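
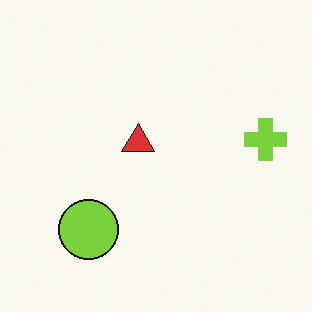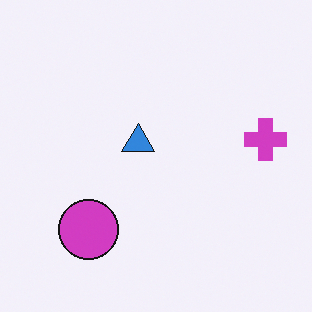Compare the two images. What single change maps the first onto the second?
This is the original image hue-shifted by a large amount.

Every shape's color has rotated by the same amount around the hue wheel — a uniform hue shift.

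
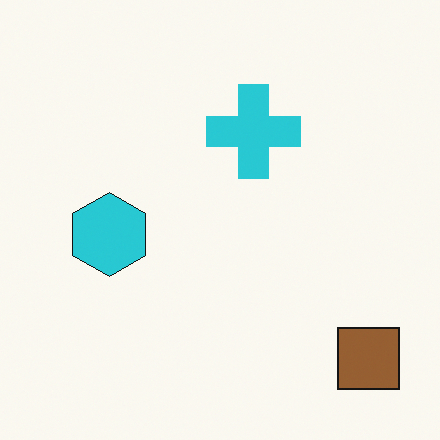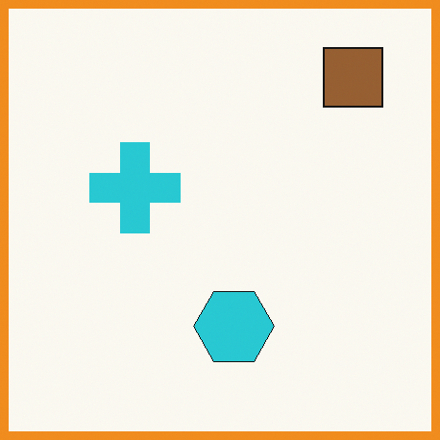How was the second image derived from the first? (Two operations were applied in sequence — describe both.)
The transformation is: rotated 90° counter-clockwise, then framed with a orange border.

The brown square sits in the bottom-right of the first image and the top-right of the second — consistent with a whole-image 90° counter-clockwise rotation. A solid orange frame runs around the edge of the second image, with the content slightly shrunk inside it.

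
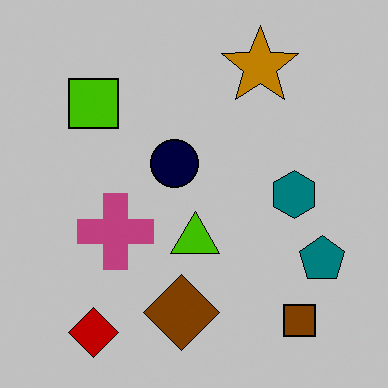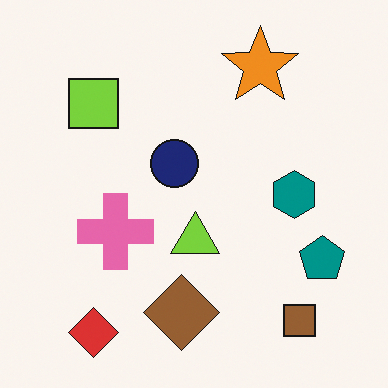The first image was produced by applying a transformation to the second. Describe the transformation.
The transformation is: heavily posterized to just a handful of flat colors.

Each flat color has snapped to a coarser quantized level — most visibly, the near-white background has dropped to a flat grey.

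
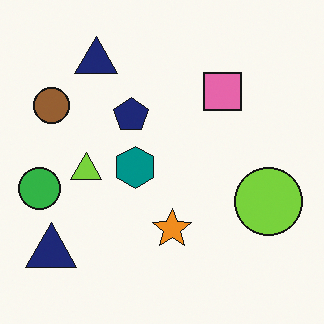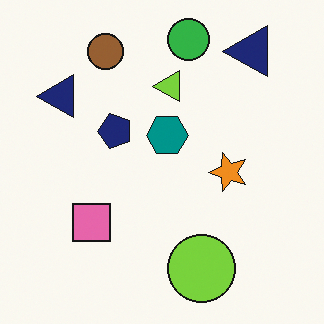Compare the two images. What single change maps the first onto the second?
The second image is the first transposed (reflected across the top-left ↔ bottom-right diagonal).

Shapes have swapped their row and column positions — what was in the top-right is now in the bottom-left — a diagonal reflection.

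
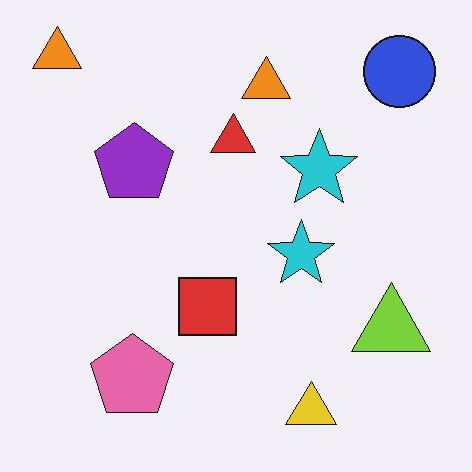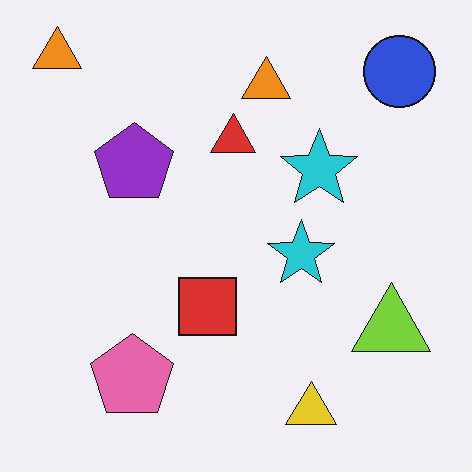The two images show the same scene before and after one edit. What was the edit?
It was JPEG-compressed with visible artifacts.

Blocky 8×8 compression artifacts appear around shape edges and the flat background shows ringing — characteristic JPEG degradation.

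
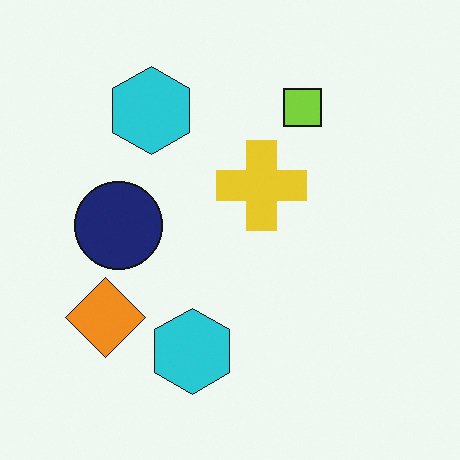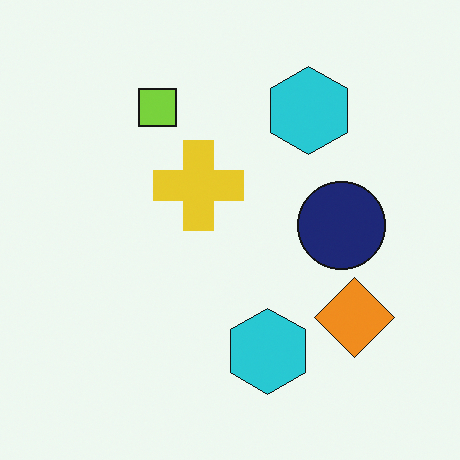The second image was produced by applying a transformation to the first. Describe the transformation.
The image was flipped horizontally (left ↔ right).

The orange diamond is in the bottom-left of the first image and the bottom-right of the second — shapes on opposite sides of the vertical midline have swapped in a mirror flip.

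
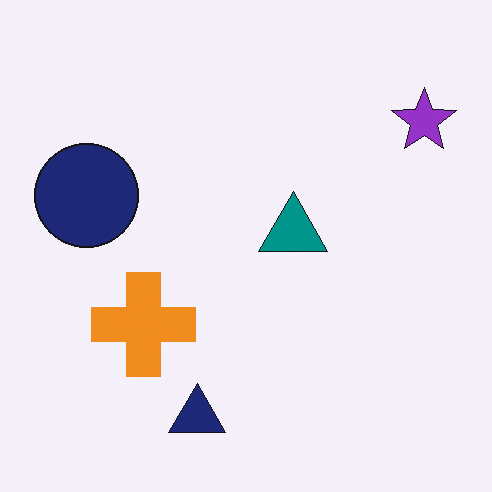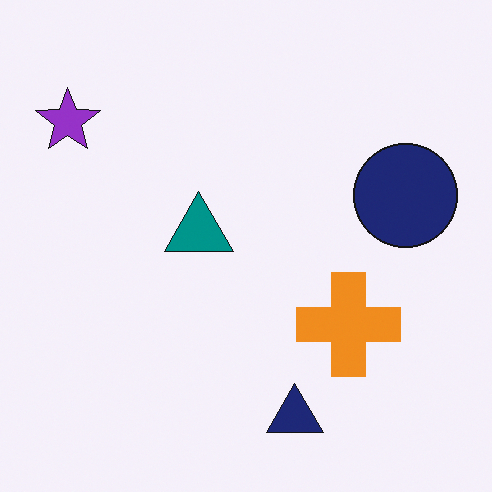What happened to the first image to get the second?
The second image is the first flipped horizontally (left ↔ right).

The purple star is in the top-right of the first image and the top-left of the second — shapes on opposite sides of the vertical midline have swapped in a mirror flip.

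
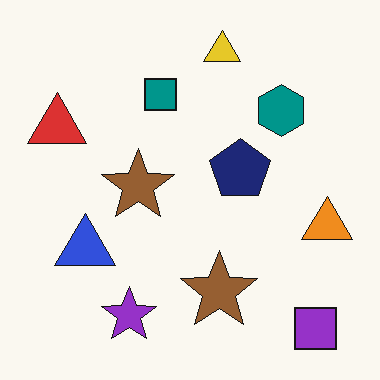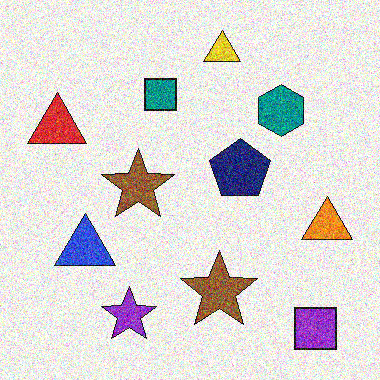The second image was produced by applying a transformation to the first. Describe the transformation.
It was degraded with a thick layer of grain.

Random speckle covers the whole image, including the flat background.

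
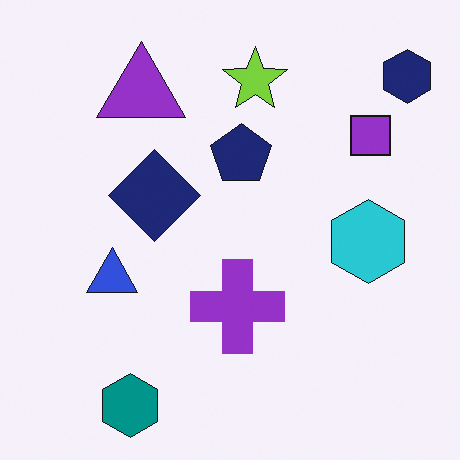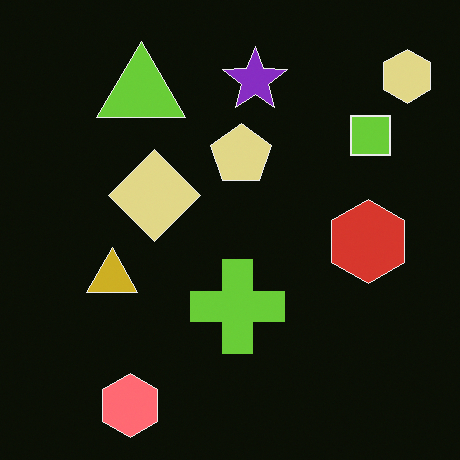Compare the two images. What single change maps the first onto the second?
The image was color-inverted (negative).

The light background has become dark and every shape's color is its complement — a photographic negative.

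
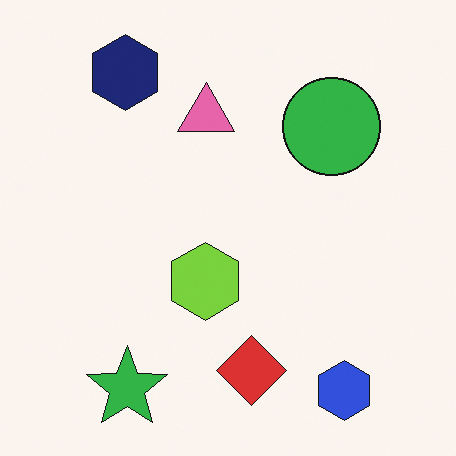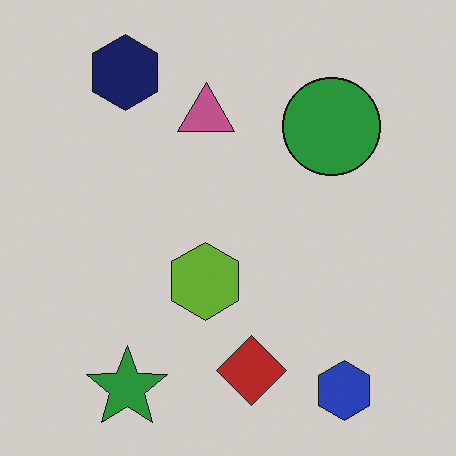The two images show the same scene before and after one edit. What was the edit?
It was slightly darkened.

Every pixel — background and shapes alike — is uniformly darkened.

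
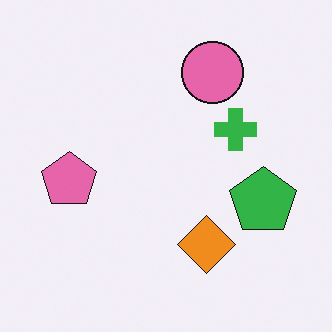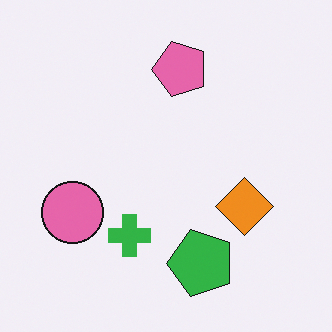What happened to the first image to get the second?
It was transposed (reflected across the top-left ↔ bottom-right diagonal).

Shapes have swapped their row and column positions — what was in the top-right is now in the bottom-left — a diagonal reflection.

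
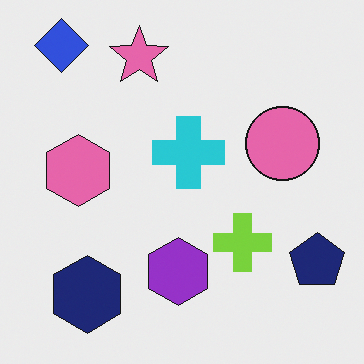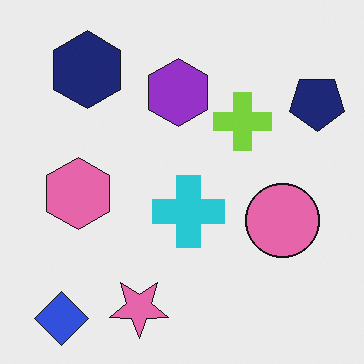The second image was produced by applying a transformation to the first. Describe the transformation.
The transformation is: flipped vertically (top ↔ bottom).

The blue diamond is in the top-left of the first image and the bottom-left of the second — shapes on opposite sides of the horizontal midline have swapped in a mirror flip.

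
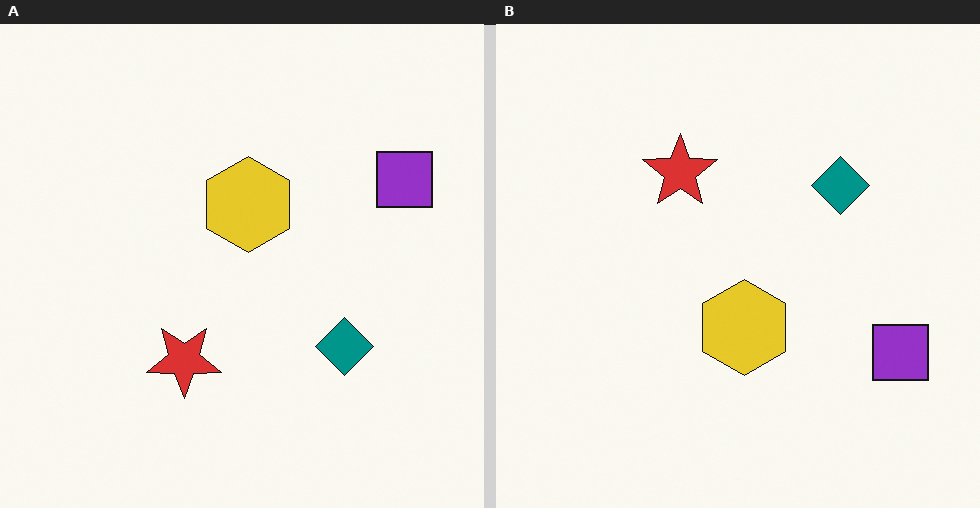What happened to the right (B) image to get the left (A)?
The transformation is: flipped vertically (top ↔ bottom).

The red star is in the top of the right (B) image and the bottom of the left (A) — shapes on opposite sides of the horizontal midline have swapped in a mirror flip.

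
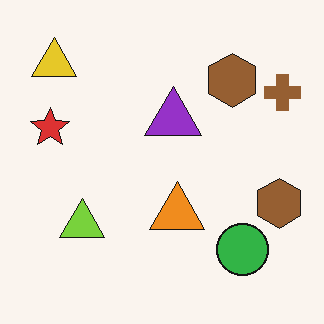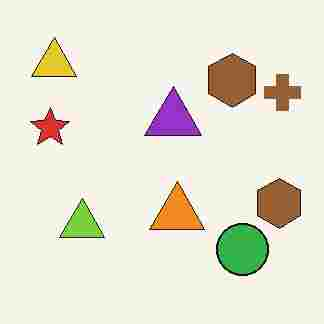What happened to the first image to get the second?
This is the original image heavily JPEG-compressed with obvious blocking artifacts.

Blocky 8×8 compression artifacts appear around shape edges and the flat background shows ringing — characteristic JPEG degradation.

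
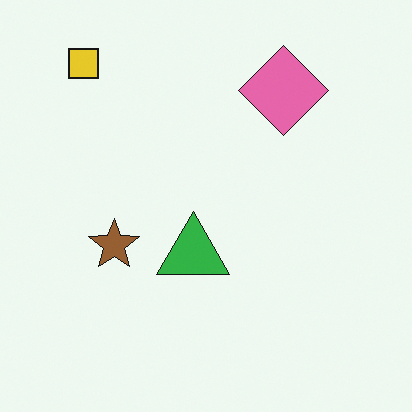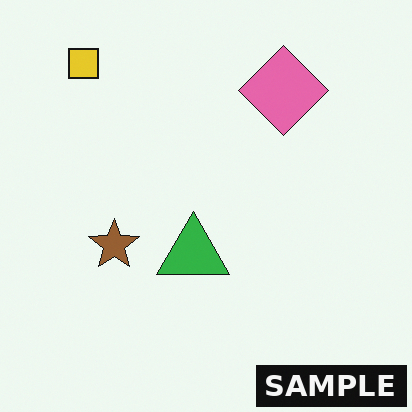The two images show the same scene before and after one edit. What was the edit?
Watermarked with the text "SAMPLE" in the lower-right corner.

A dark label reading "SAMPLE" appears in the lower-right corner.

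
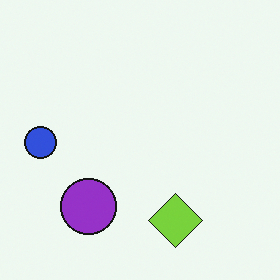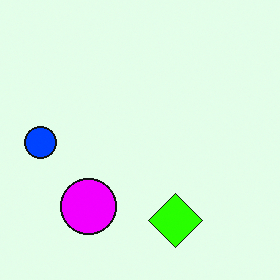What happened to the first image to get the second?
The image was heavily oversaturated.

All colors are more vivid — a global saturation change.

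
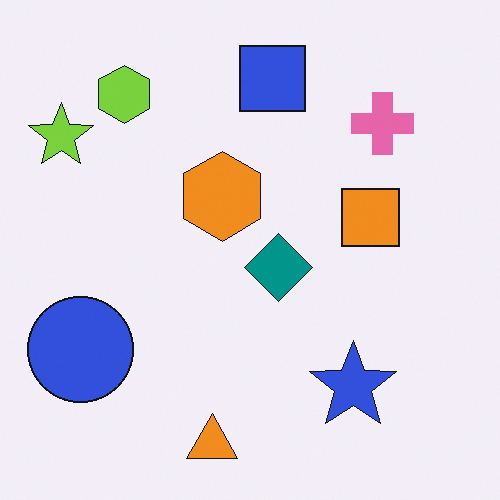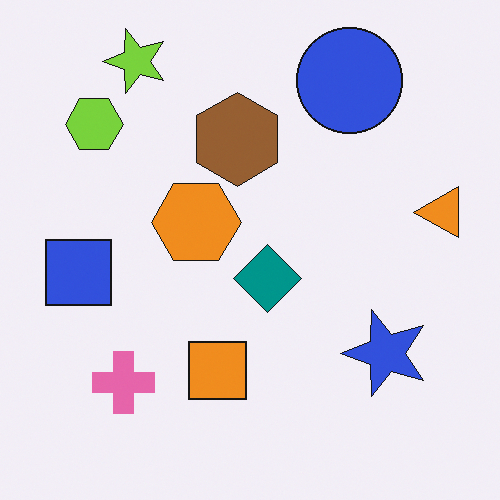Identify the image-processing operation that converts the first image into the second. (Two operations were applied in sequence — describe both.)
The second image is the first transposed (reflected across the top-left ↔ bottom-right diagonal), then overlaid with an additional brown hexagon.

Shapes have swapped their row and column positions — what was in the top-right is now in the bottom-left — a diagonal reflection. A brown hexagon appears in the second image that is absent from the first.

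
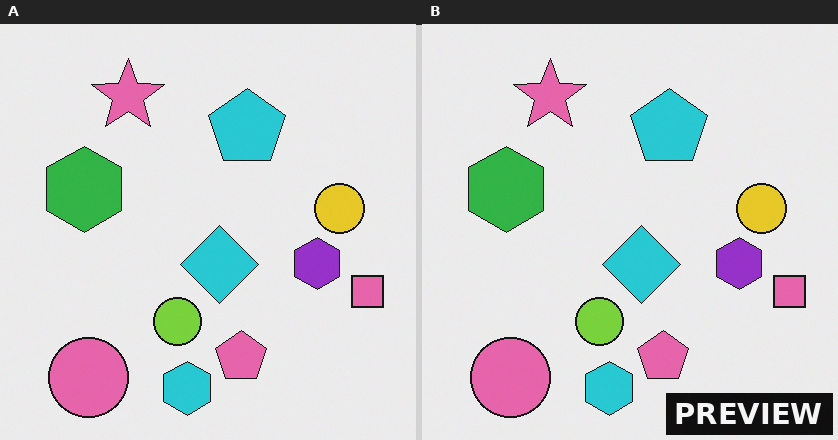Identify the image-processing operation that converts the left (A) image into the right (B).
The image was watermarked with the text "PREVIEW" in the lower-right corner.

A dark label reading "PREVIEW" appears in the lower-right corner.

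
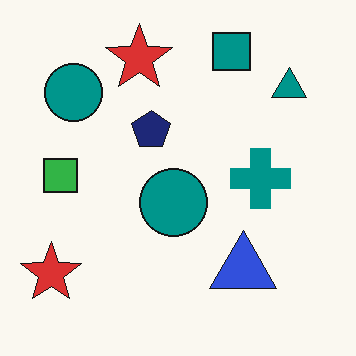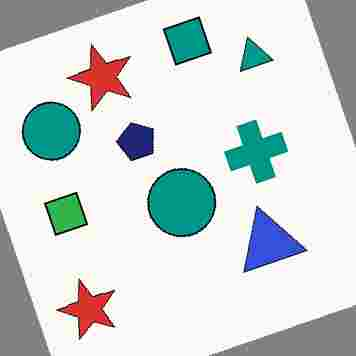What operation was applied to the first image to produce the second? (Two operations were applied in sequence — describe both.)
The transformation is: rotated counter-clockwise by a clearly visible amount, then degraded with heavy JPEG compression.

Every shape is tilted by the same angle and the image corners show triangular fill wedges — a whole-image rotation by a non-right angle. Blocky 8×8 compression artifacts appear around shape edges and the flat background shows ringing — characteristic JPEG degradation.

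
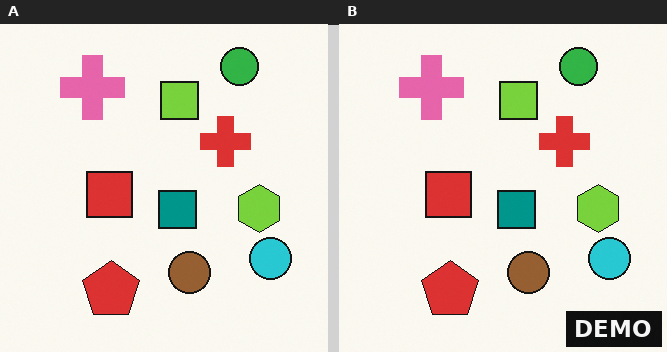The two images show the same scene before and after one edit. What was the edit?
The transformation is: watermarked with the text "DEMO" in the lower-right corner.

A dark label reading "DEMO" appears in the lower-right corner.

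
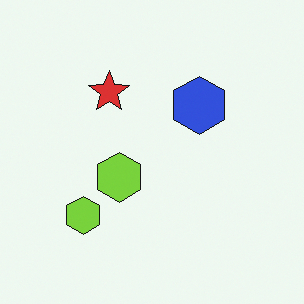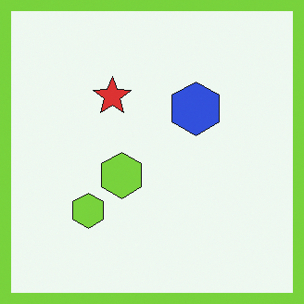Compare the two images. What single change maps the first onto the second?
This is the original image framed with a lime border.

A solid lime frame runs around the edge of the second image, with the content slightly shrunk inside it.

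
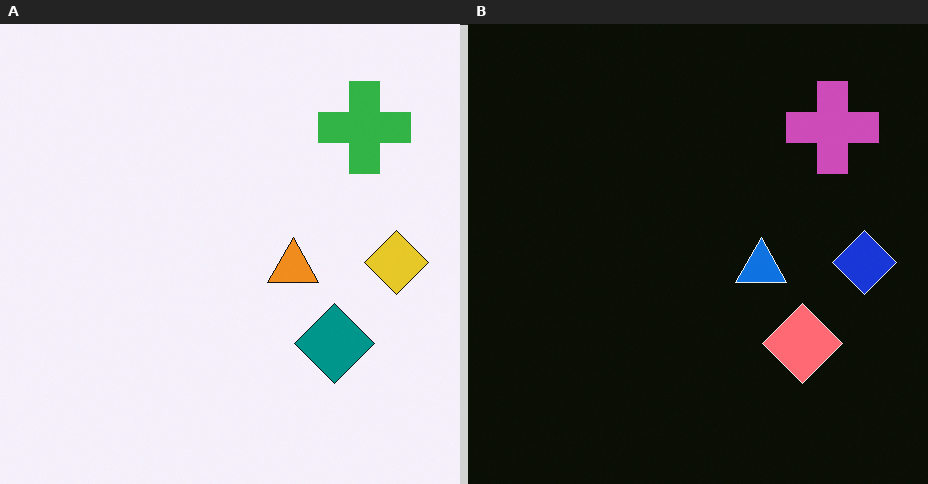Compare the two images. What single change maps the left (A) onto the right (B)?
This is the original image color-inverted (negative).

The light background has become dark and every shape's color is its complement — a photographic negative.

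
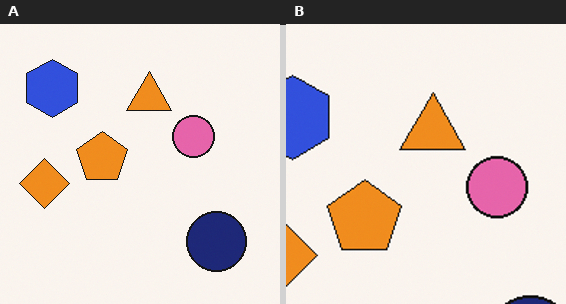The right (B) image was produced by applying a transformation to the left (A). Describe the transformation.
The right (B) image is the left (A) cropped slightly and scaled back up.

The visible shapes are larger and the field of view is narrower; shapes near the original edges may be partly or wholly outside the frame — a crop-and-rescale.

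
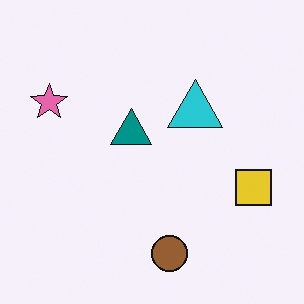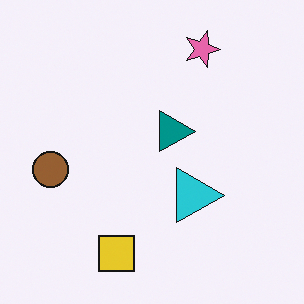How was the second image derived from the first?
The image was rotated 90° clockwise.

The pink star sits in the left of the first image and the top of the second — consistent with a whole-image 90° clockwise rotation.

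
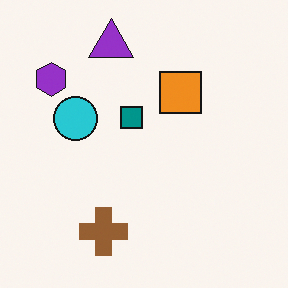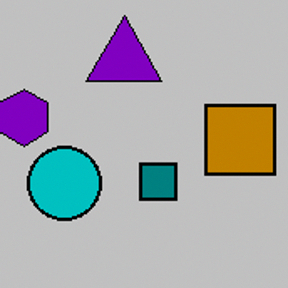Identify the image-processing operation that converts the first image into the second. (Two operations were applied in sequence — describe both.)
Heavily posterized to just a handful of flat colors, then cropped to a noticeably smaller region and rescaled.

Each flat color has snapped to a coarser quantized level — most visibly, the near-white background has dropped to a flat grey. The visible shapes are larger and the field of view is narrower; shapes near the original edges may be partly or wholly outside the frame — a crop-and-rescale.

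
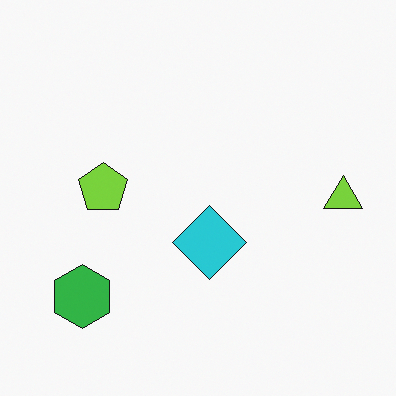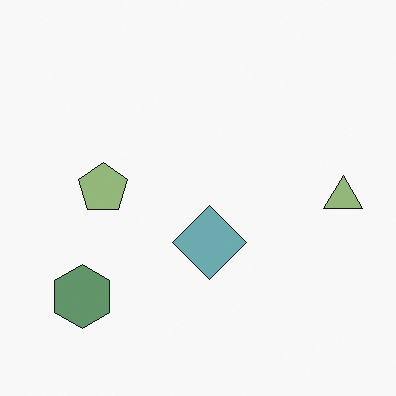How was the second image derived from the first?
The second image is the first made much more muted (saturation change).

All colors are more muted and greyish — a global saturation change.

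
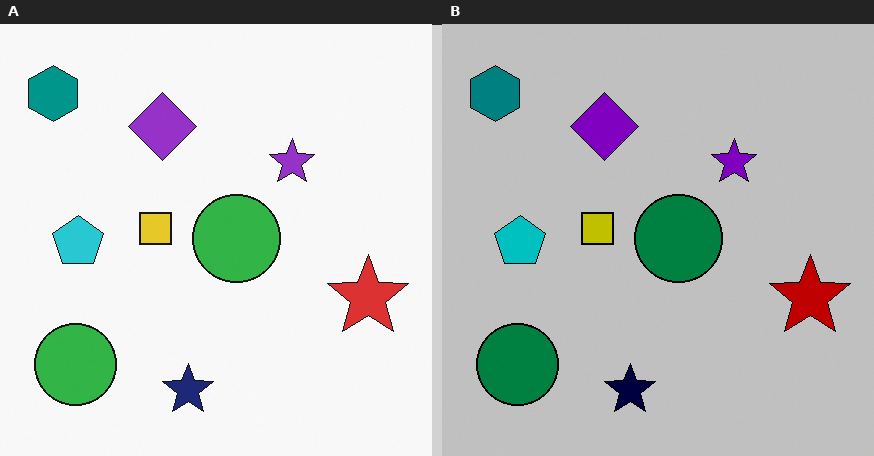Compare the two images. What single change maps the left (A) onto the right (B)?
It was aggressively posterized.

Each flat color has snapped to a coarser quantized level — most visibly, the near-white background has dropped to a flat grey.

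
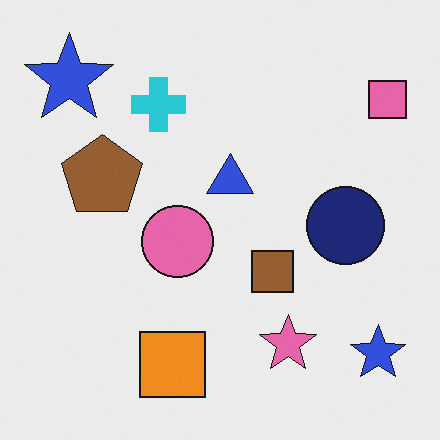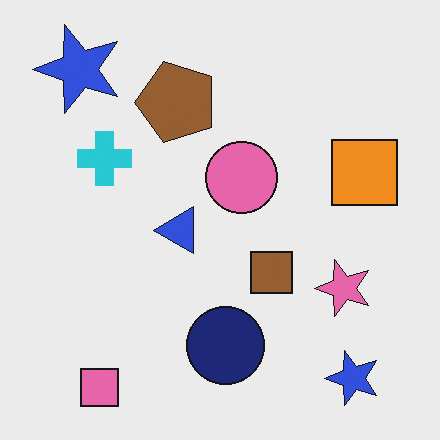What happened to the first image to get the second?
The image was transposed (reflected across the top-left ↔ bottom-right diagonal).

Shapes have swapped their row and column positions — what was in the top-right is now in the bottom-left — a diagonal reflection.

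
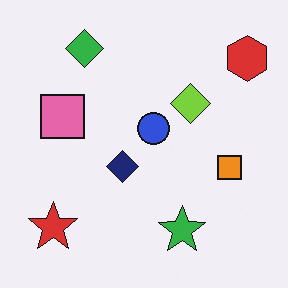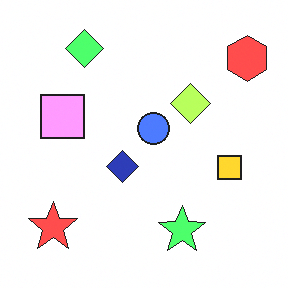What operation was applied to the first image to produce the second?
It was substantially brightened.

Every pixel — background and shapes alike — is uniformly brightened.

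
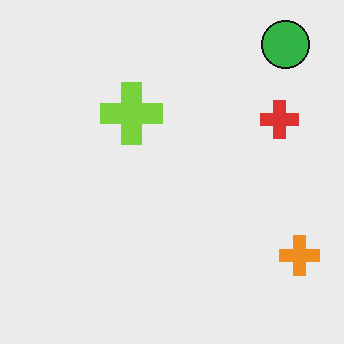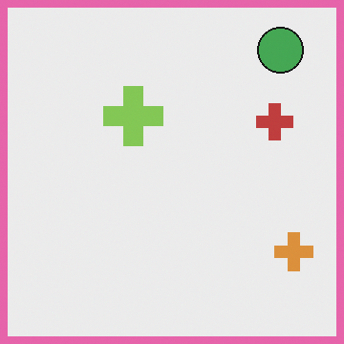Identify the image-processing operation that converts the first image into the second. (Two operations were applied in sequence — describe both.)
The transformation is: slightly desaturated, then framed with a pink border.

All colors are more muted and greyish — a global saturation change. A solid pink frame runs around the edge of the second image, with the content slightly shrunk inside it.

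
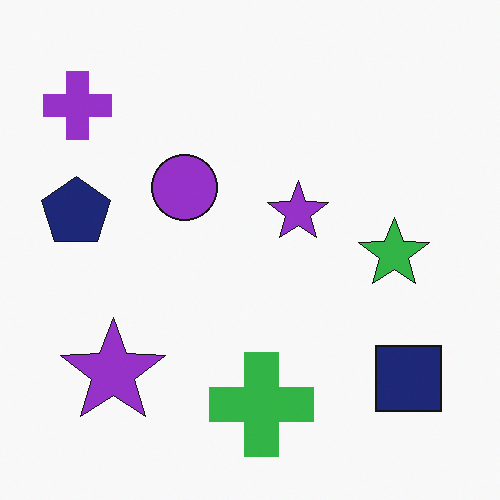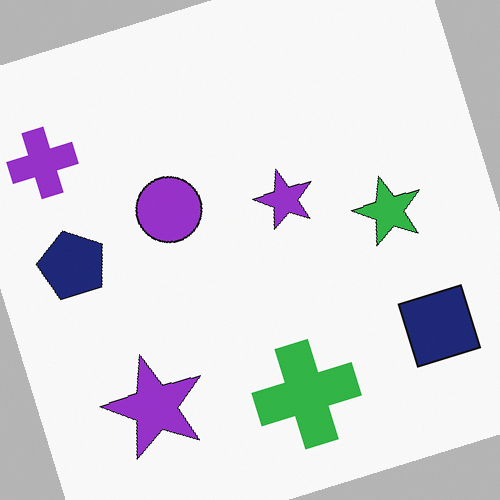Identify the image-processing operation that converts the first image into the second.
Rotated counter-clockwise by a moderate amount.

Every shape is tilted by the same angle and the image corners show triangular fill wedges — a whole-image rotation by a non-right angle.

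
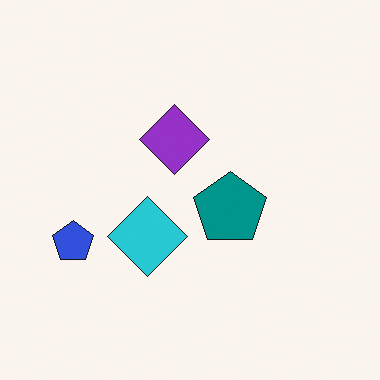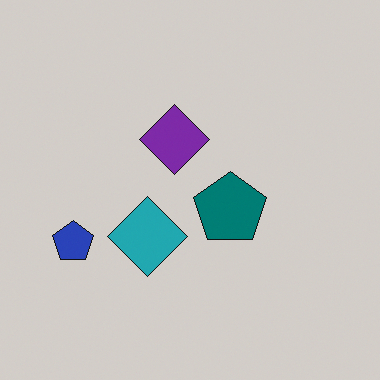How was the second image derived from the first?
The second image is the first slightly darkened.

Every pixel — background and shapes alike — is uniformly darkened.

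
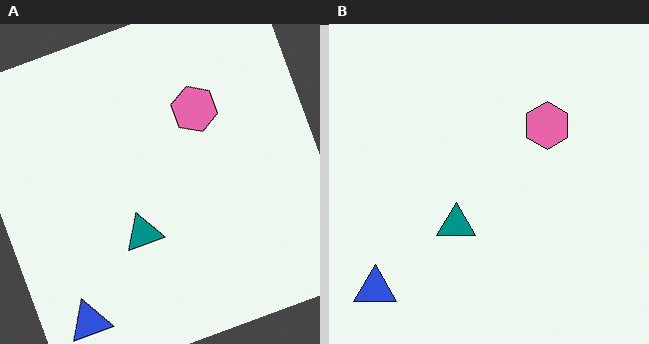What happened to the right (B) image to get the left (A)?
The transformation is: rotated counter-clockwise by a moderate amount.

Every shape is tilted by the same angle and the image corners show triangular fill wedges — a whole-image rotation by a non-right angle.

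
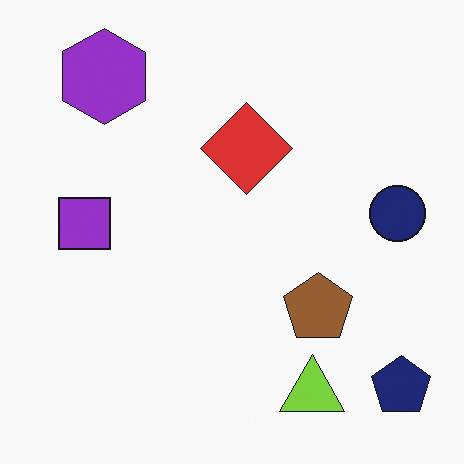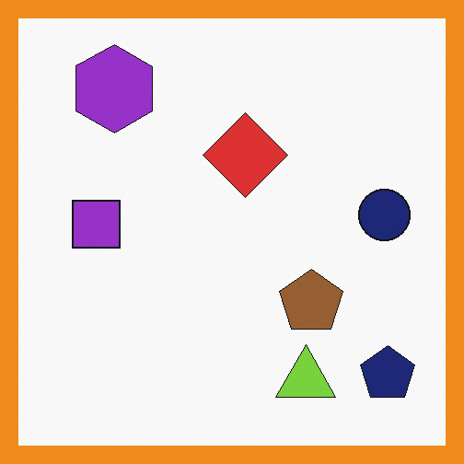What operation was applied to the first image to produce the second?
This is the original image framed with a orange border.

A solid orange frame runs around the edge of the second image, with the content slightly shrunk inside it.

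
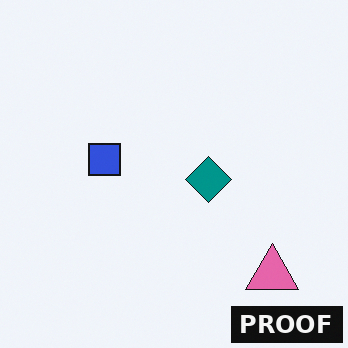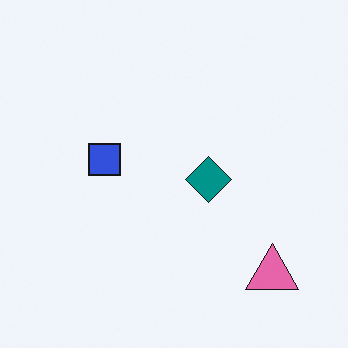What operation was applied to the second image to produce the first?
It was watermarked with the text "PROOF" in the lower-right corner.

A dark label reading "PROOF" appears in the lower-right corner.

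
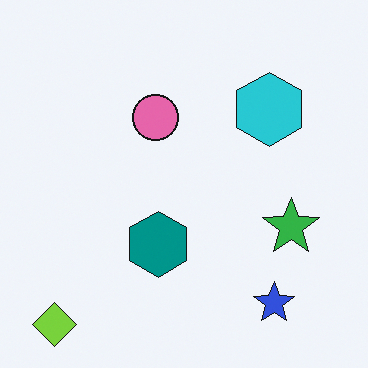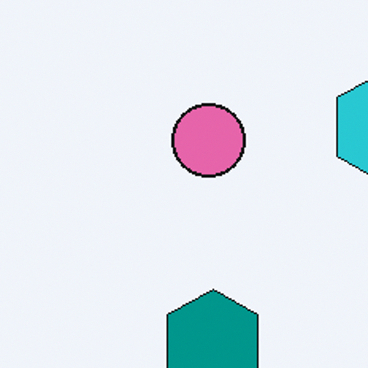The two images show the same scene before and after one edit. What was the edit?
The transformation is: cropped to a modestly smaller region and rescaled.

The visible shapes are larger and the field of view is narrower; shapes near the original edges may be partly or wholly outside the frame — a crop-and-rescale.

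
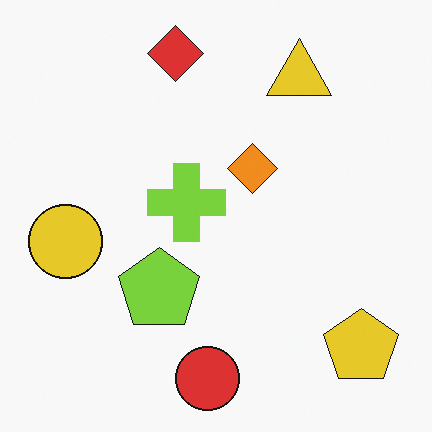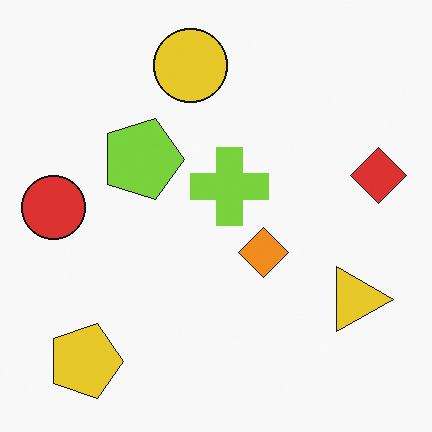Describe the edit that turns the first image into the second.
Rotated 90° clockwise.

The yellow pentagon sits in the bottom-right of the first image and the bottom-left of the second — consistent with a whole-image 90° clockwise rotation.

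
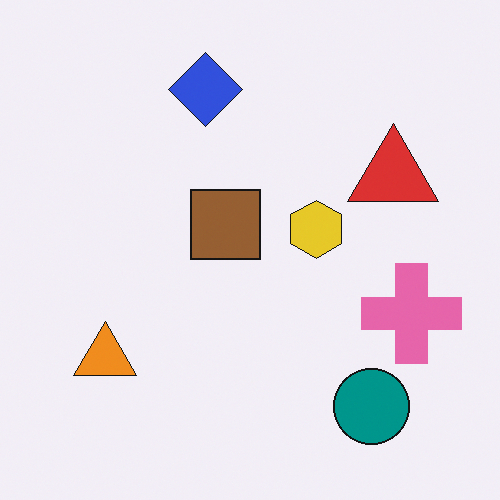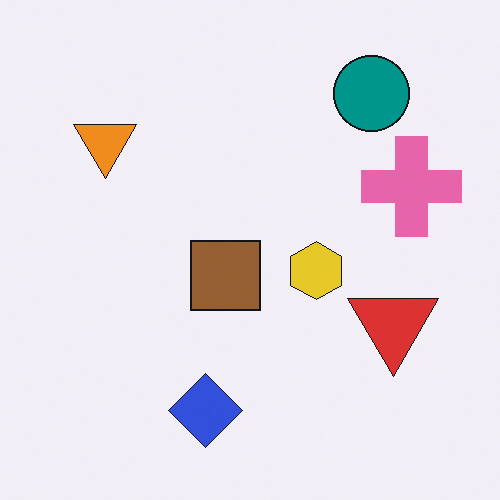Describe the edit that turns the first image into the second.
The image was flipped vertically (top ↔ bottom).

The blue diamond is in the top of the first image and the bottom of the second — shapes on opposite sides of the horizontal midline have swapped in a mirror flip.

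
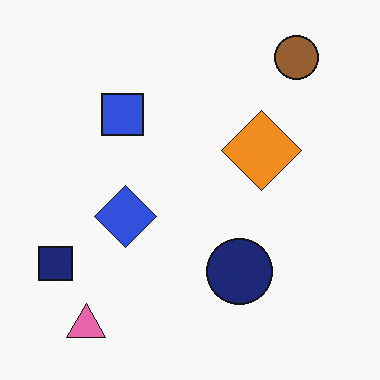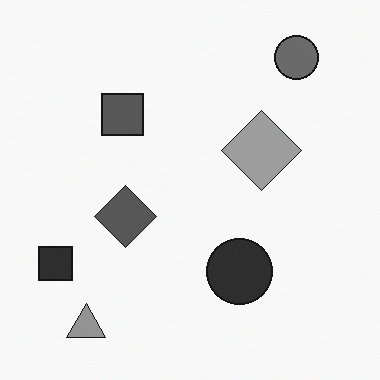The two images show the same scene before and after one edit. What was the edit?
It was converted to grayscale.

All color is removed — every shape is now a shade of grey.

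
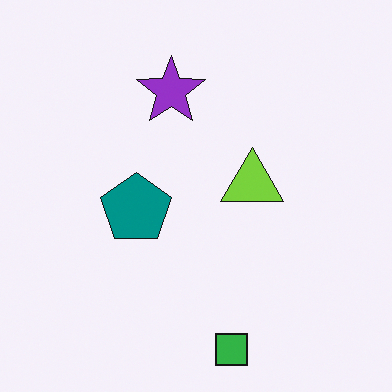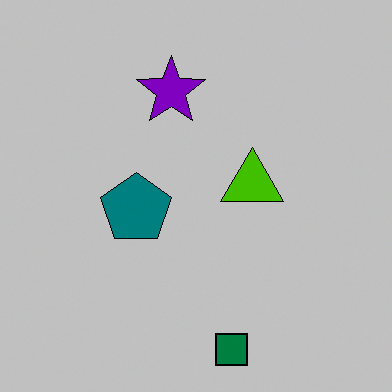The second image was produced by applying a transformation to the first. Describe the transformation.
Aggressively posterized.

Each flat color has snapped to a coarser quantized level — most visibly, the near-white background has dropped to a flat grey.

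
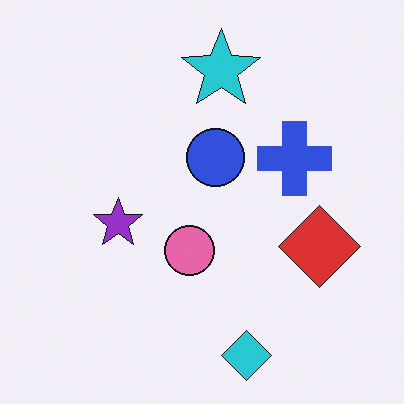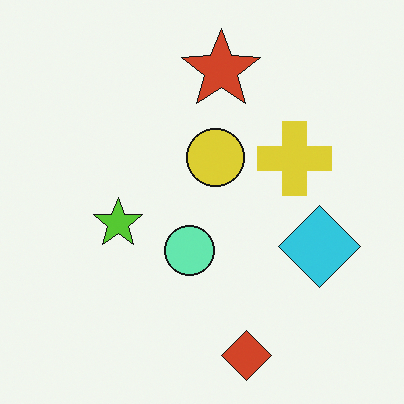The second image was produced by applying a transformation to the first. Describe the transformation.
The transformation is: hue-shifted by a large amount.

Every shape's color has rotated by the same amount around the hue wheel — a uniform hue shift.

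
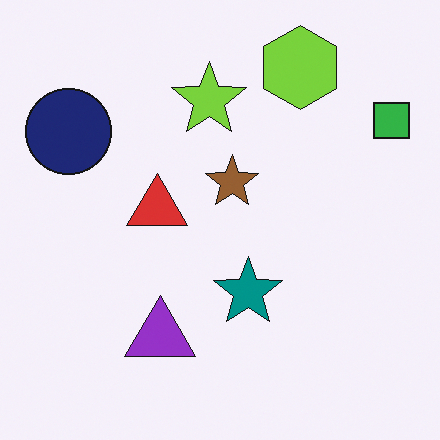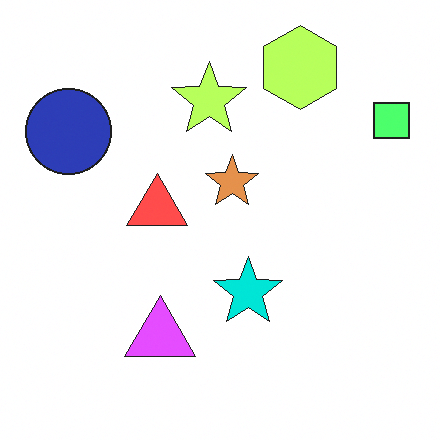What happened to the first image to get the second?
Brightened a lot.

Every pixel — background and shapes alike — is uniformly brightened.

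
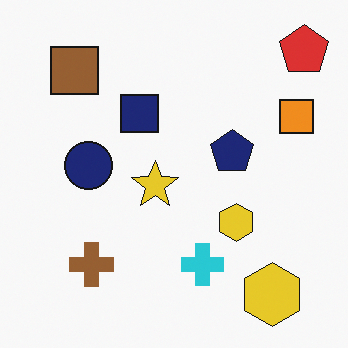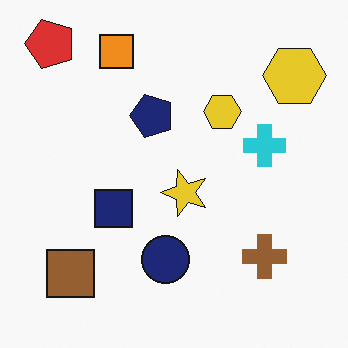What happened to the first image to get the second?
The transformation is: rotated 90° counter-clockwise.

The red pentagon sits in the top-right of the first image and the top-left of the second — consistent with a whole-image 90° counter-clockwise rotation.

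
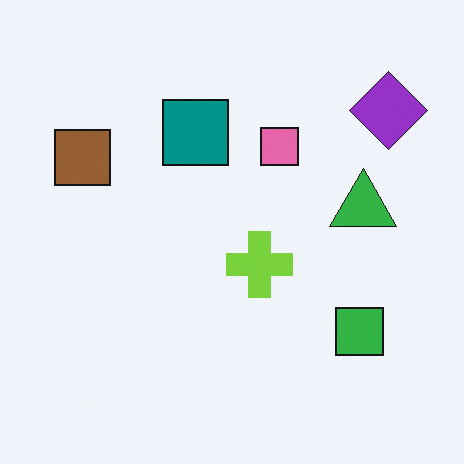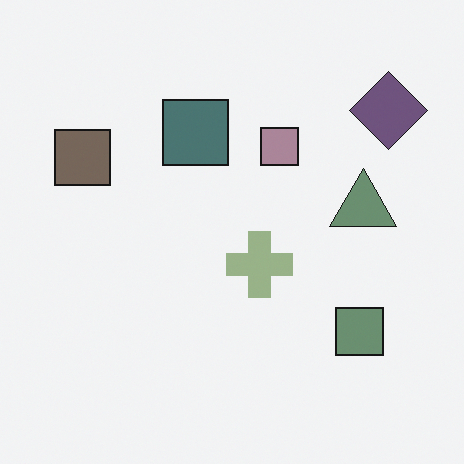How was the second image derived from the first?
The second image is the first made much more muted (saturation change).

All colors are more muted and greyish — a global saturation change.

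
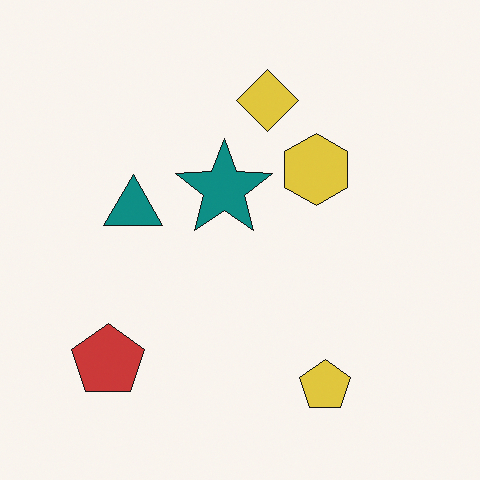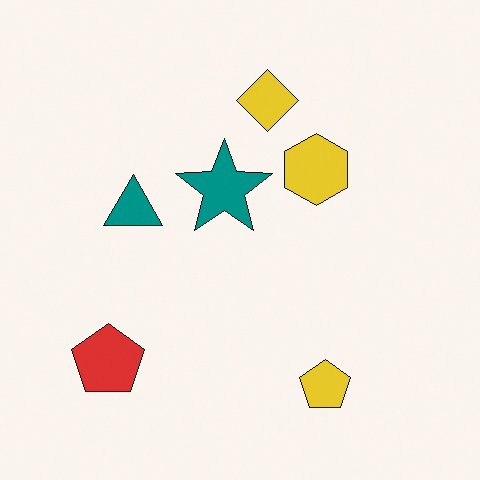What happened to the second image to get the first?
The transformation is: slightly desaturated.

All colors are more muted and greyish — a global saturation change.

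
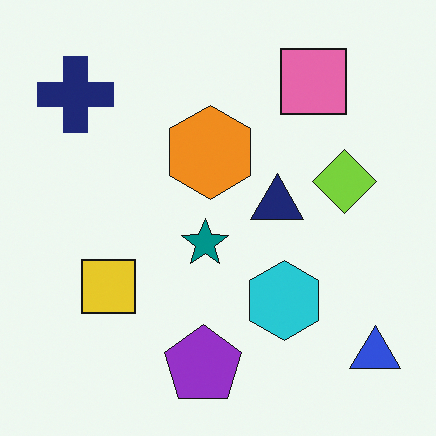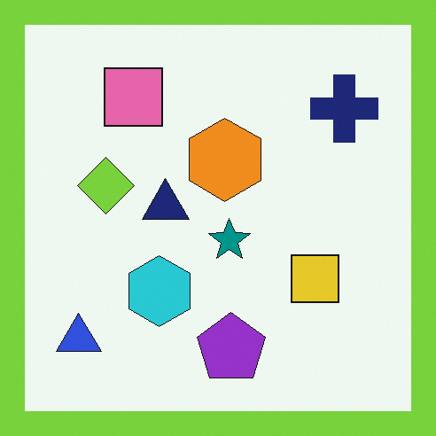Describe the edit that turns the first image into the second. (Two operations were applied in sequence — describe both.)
Flipped horizontally (left ↔ right), then framed with a lime border.

The blue triangle is in the bottom-right of the first image and the bottom-left of the second — shapes on opposite sides of the vertical midline have swapped in a mirror flip. A solid lime frame runs around the edge of the second image, with the content slightly shrunk inside it.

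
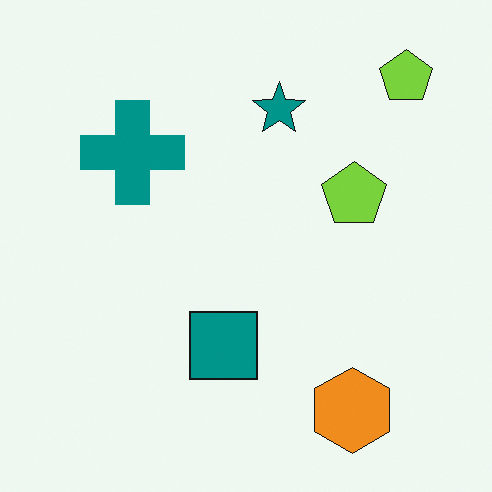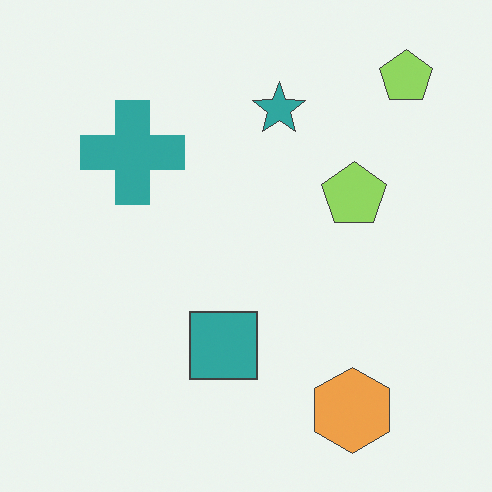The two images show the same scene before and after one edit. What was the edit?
The second image is the first given slightly reduced contrast.

Tones are pushed toward mid-grey across the whole image — a global contrast change.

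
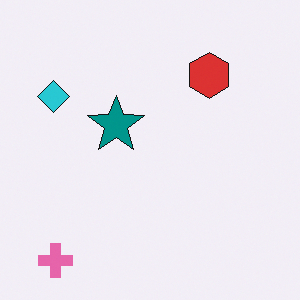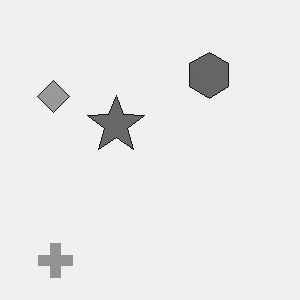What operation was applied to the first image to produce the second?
It was converted to grayscale.

All color is removed — every shape is now a shade of grey.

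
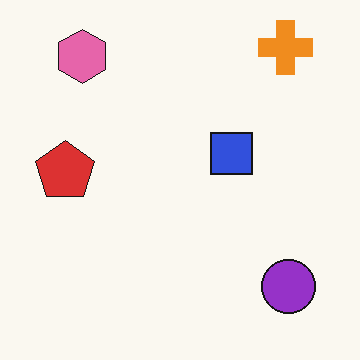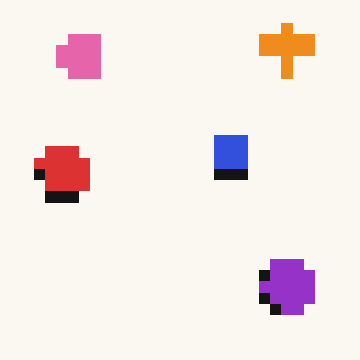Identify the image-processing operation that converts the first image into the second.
This is the original image heavily pixelated into large blocks.

Shapes are reduced to large square blocks; fine edges and outlines are lost — a downscale-then-upscale (mosaic) effect.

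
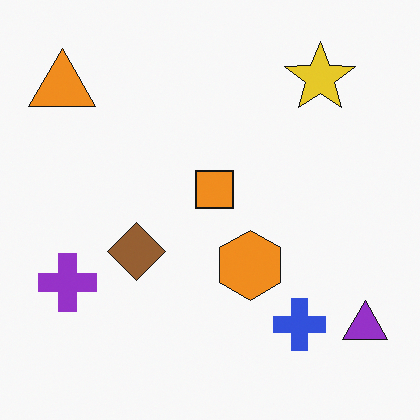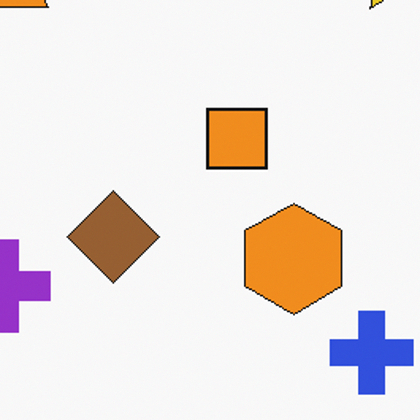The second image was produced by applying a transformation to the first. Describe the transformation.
It was cropped to a modestly smaller region and rescaled.

The visible shapes are larger and the field of view is narrower; shapes near the original edges may be partly or wholly outside the frame — a crop-and-rescale.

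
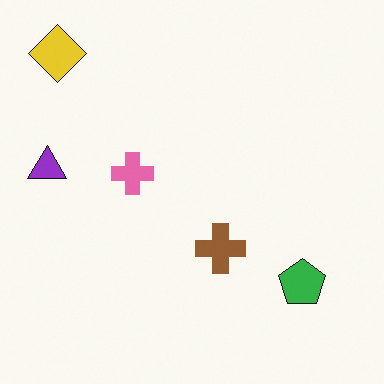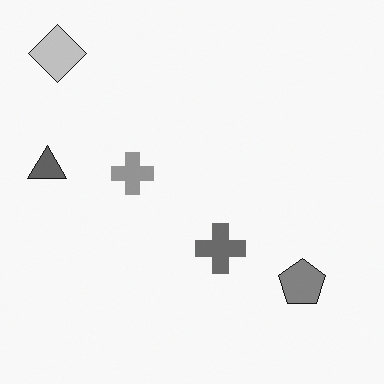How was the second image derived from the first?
The image was converted to grayscale.

All color is removed — every shape is now a shade of grey.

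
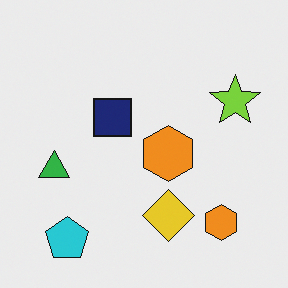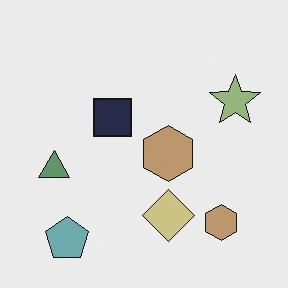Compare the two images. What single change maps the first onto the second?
Heavily desaturated.

All colors are more muted and greyish — a global saturation change.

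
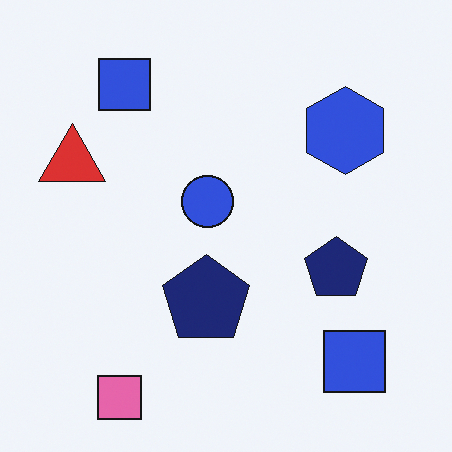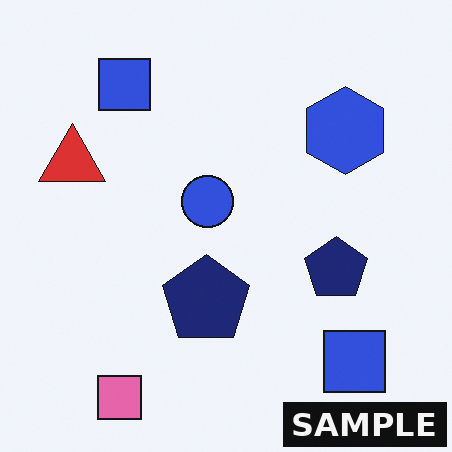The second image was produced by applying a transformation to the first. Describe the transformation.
The second image is the first watermarked with the text "SAMPLE" in the lower-right corner.

A dark label reading "SAMPLE" appears in the lower-right corner.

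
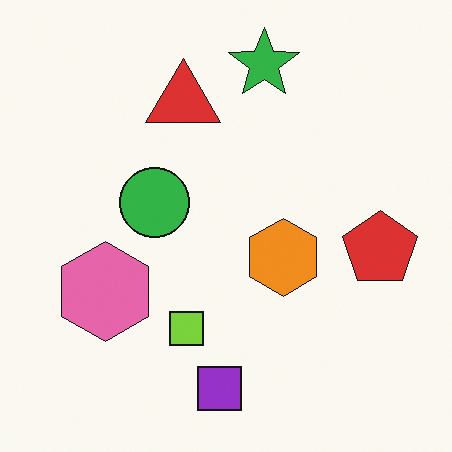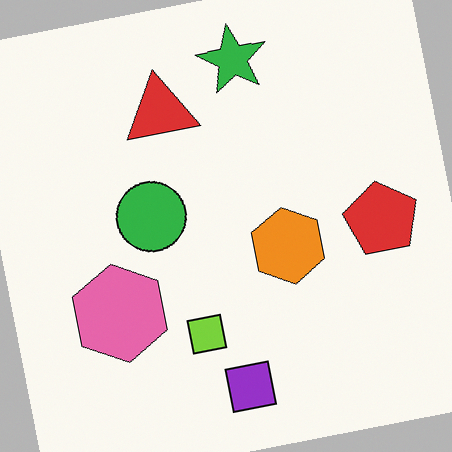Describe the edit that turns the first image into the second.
The second image is the first rotated counter-clockwise by a slight angle.

Every shape is tilted by the same angle and the image corners show triangular fill wedges — a whole-image rotation by a non-right angle.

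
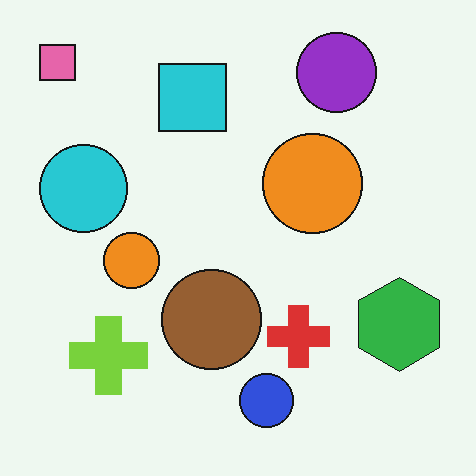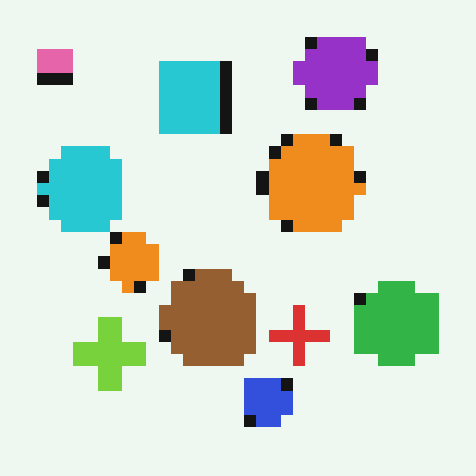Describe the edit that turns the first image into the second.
It was heavily pixelated into large blocks.

Shapes are reduced to large square blocks; fine edges and outlines are lost — a downscale-then-upscale (mosaic) effect.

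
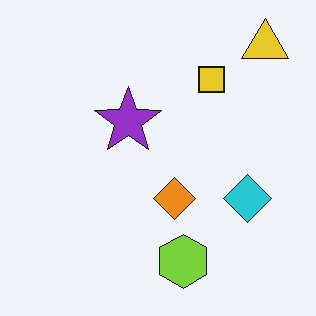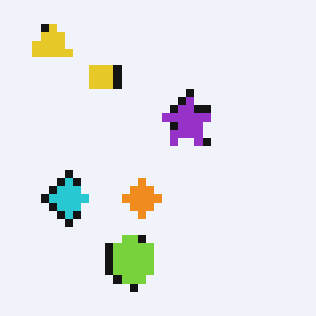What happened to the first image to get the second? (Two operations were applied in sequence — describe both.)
This is the original image flipped horizontally (left ↔ right), then moderately pixelated.

The yellow triangle is in the top-right of the first image and the top-left of the second — shapes on opposite sides of the vertical midline have swapped in a mirror flip. Shapes are reduced to large square blocks; fine edges and outlines are lost — a downscale-then-upscale (mosaic) effect.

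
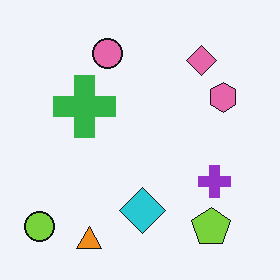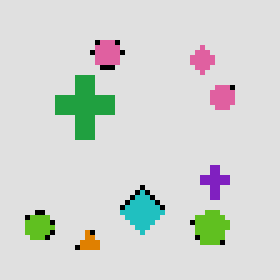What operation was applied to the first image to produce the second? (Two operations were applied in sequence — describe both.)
This is the original image mildly pixelated, then posterized to a reduced palette.

Shapes are reduced to large square blocks; fine edges and outlines are lost — a downscale-then-upscale (mosaic) effect. Each flat color has snapped to a coarser quantized level — most visibly, the near-white background has dropped to a flat grey.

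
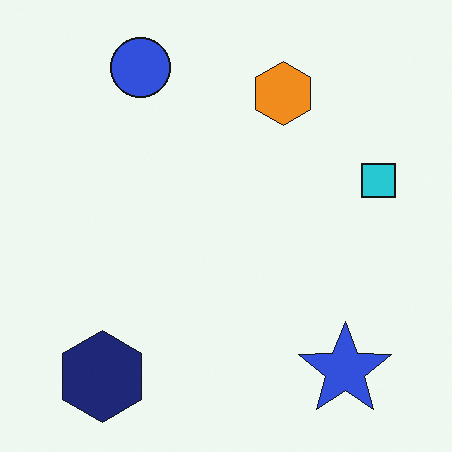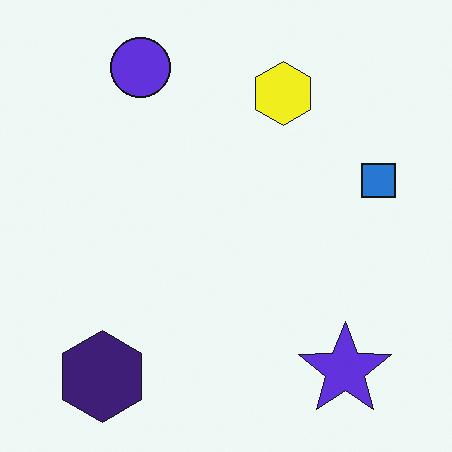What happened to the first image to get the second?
The second image is the first hue-shifted by a small amount.

Every shape's color has rotated by the same amount around the hue wheel — a uniform hue shift.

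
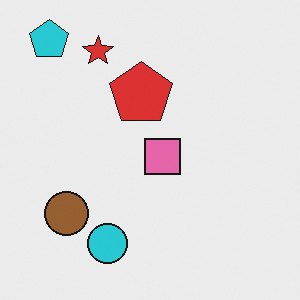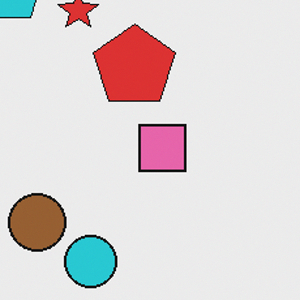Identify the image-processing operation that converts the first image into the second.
The transformation is: cropped to a modestly smaller region and rescaled.

The visible shapes are larger and the field of view is narrower; shapes near the original edges may be partly or wholly outside the frame — a crop-and-rescale.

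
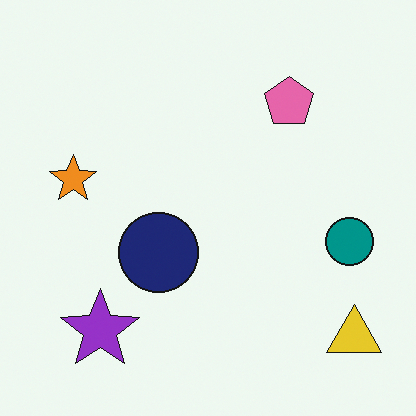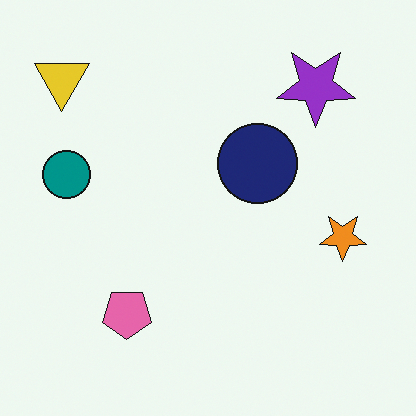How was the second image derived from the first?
It was rotated 180°.

The yellow triangle sits in the bottom-right of the first image and the top-left of the second — consistent with a whole-image 180° rotation.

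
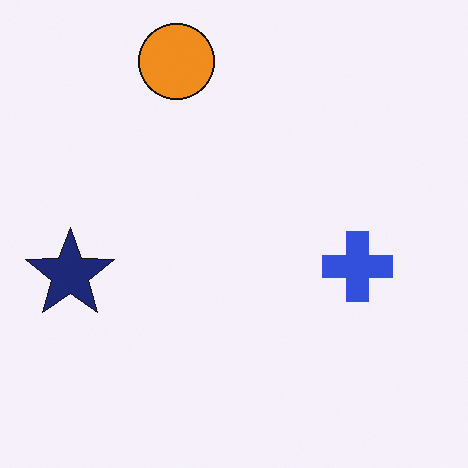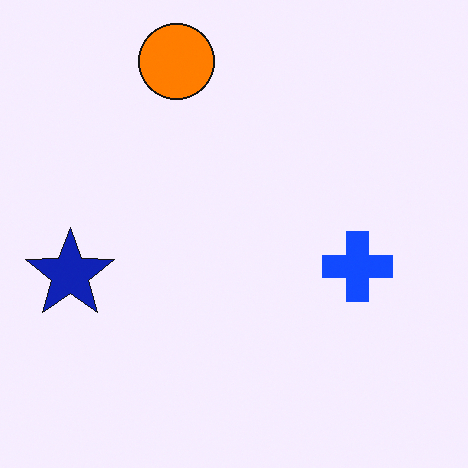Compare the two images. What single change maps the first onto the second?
It was made much more vivid (saturation change).

All colors are more vivid — a global saturation change.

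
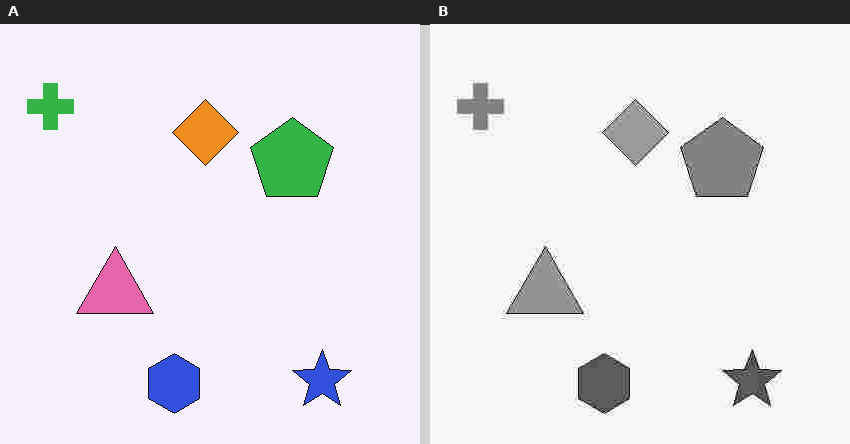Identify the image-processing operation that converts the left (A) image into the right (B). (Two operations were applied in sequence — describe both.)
It was converted to grayscale, then degraded with heavy JPEG compression.

All color is removed — every shape is now a shade of grey. Blocky 8×8 compression artifacts appear around shape edges and the flat background shows ringing — characteristic JPEG degradation.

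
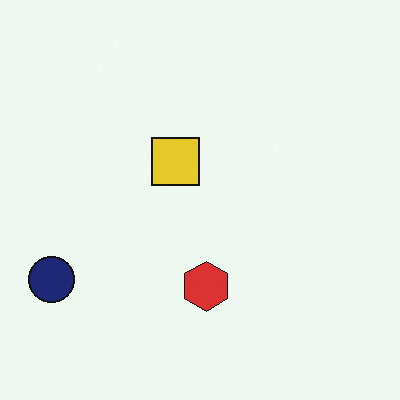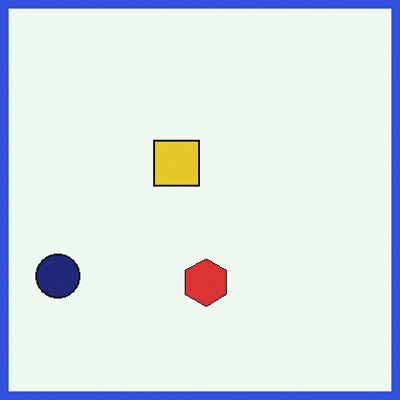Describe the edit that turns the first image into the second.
The second image is the first framed with a blue border.

A solid blue frame runs around the edge of the second image, with the content slightly shrunk inside it.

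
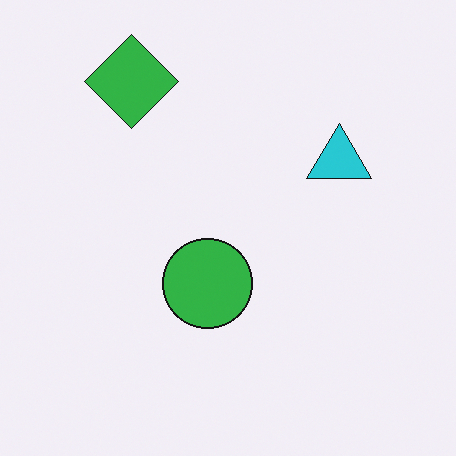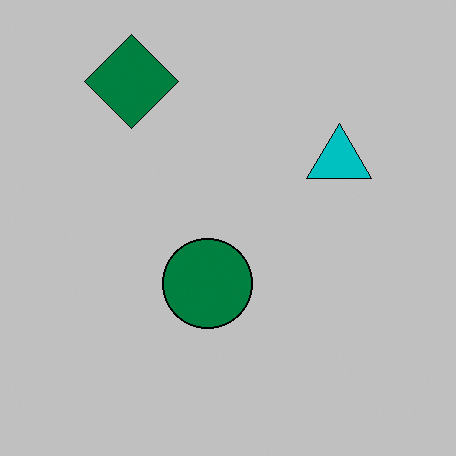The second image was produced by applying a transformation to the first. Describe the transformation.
The second image is the first heavily posterized to just a handful of flat colors.

Each flat color has snapped to a coarser quantized level — most visibly, the near-white background has dropped to a flat grey.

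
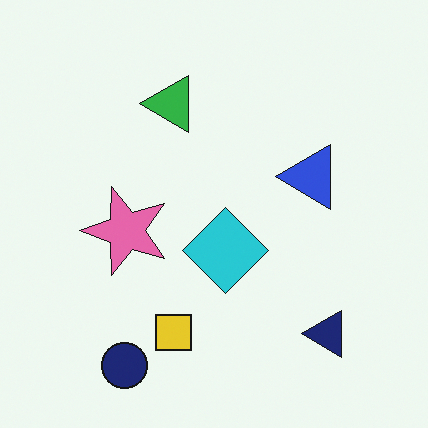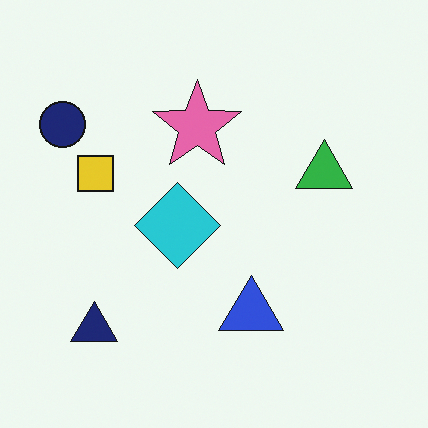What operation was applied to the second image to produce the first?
The image was rotated 90° counter-clockwise.

The navy circle sits in the top-left of the second image and the bottom-left of the first — consistent with a whole-image 90° counter-clockwise rotation.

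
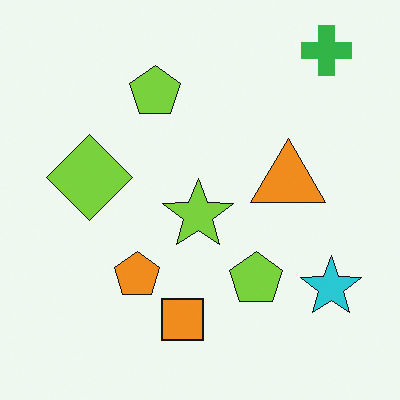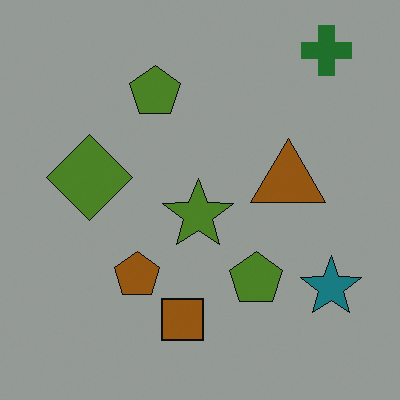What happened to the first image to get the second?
It was darkened a lot.

Every pixel — background and shapes alike — is uniformly darkened.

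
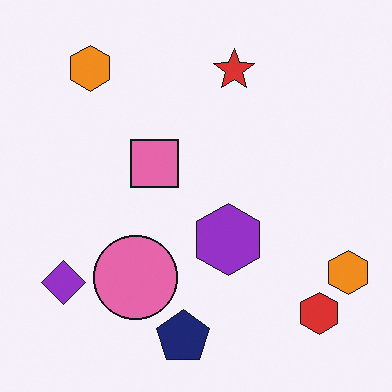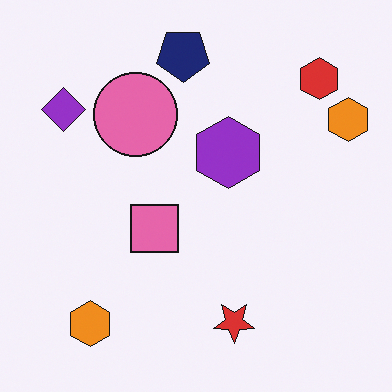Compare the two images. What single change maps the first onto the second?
The transformation is: flipped vertically (top ↔ bottom).

The navy pentagon is in the bottom of the first image and the top of the second — shapes on opposite sides of the horizontal midline have swapped in a mirror flip.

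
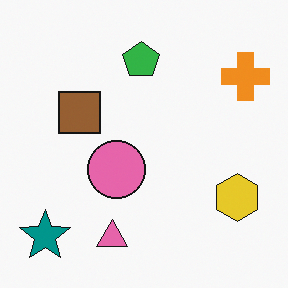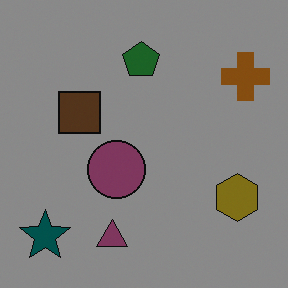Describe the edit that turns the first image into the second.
This is the original image darkened a lot.

Every pixel — background and shapes alike — is uniformly darkened.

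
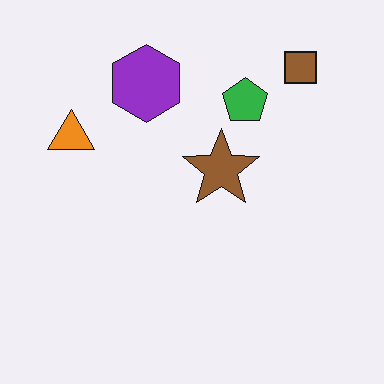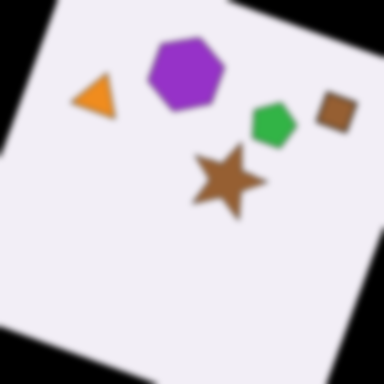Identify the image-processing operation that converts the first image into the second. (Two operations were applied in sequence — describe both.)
Rotated clockwise by a clearly visible amount, then noticeably gaussian-blurred.

Every shape is tilted by the same angle and the image corners show triangular fill wedges — a whole-image rotation by a non-right angle. Shape edges and outlines are uniformly softened across the whole image.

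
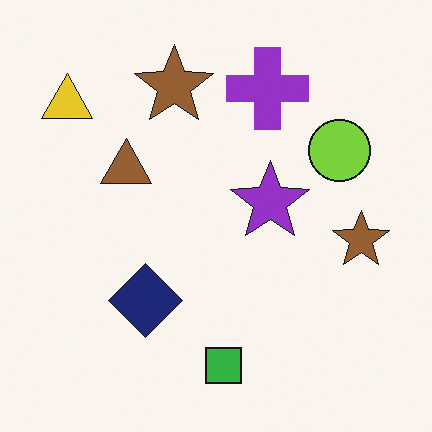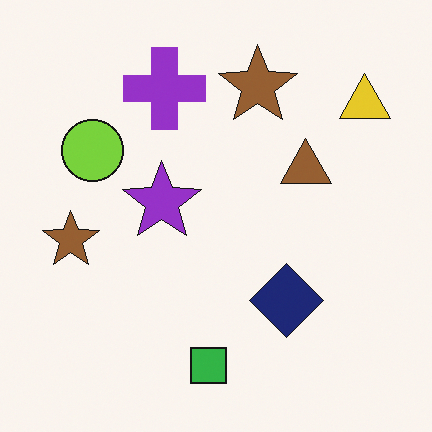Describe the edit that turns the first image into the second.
The second image is the first flipped horizontally (left ↔ right).

The yellow triangle is in the top-left of the first image and the top-right of the second — shapes on opposite sides of the vertical midline have swapped in a mirror flip.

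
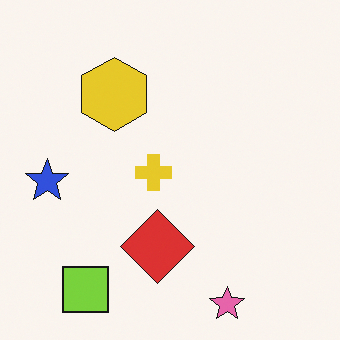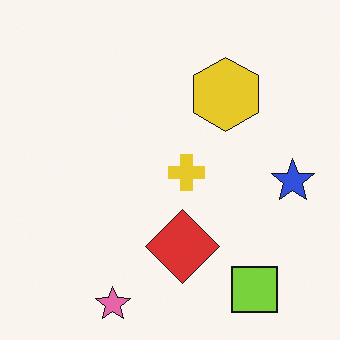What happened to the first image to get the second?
It was flipped horizontally (left ↔ right).

The blue star is in the left of the first image and the right of the second — shapes on opposite sides of the vertical midline have swapped in a mirror flip.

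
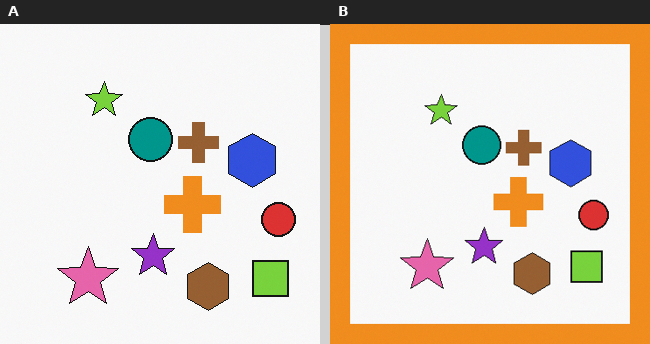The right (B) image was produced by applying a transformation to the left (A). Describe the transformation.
This is the original image framed with a orange border.

A solid orange frame runs around the edge of the right (B) image, with the content slightly shrunk inside it.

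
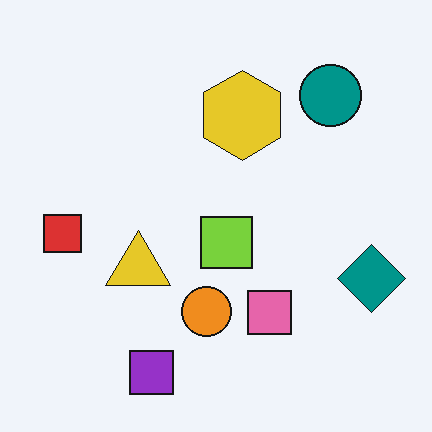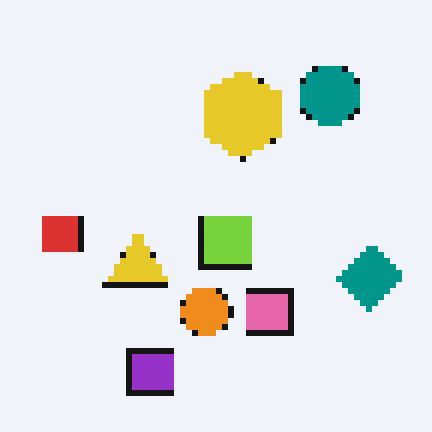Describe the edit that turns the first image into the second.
This is the original image moderately pixelated.

Shapes are reduced to large square blocks; fine edges and outlines are lost — a downscale-then-upscale (mosaic) effect.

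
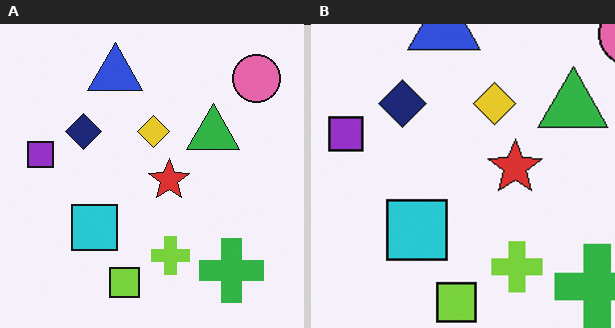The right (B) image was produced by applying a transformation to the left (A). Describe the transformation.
This is the original image cropped slightly and scaled back up.

The visible shapes are larger and the field of view is narrower; shapes near the original edges may be partly or wholly outside the frame — a crop-and-rescale.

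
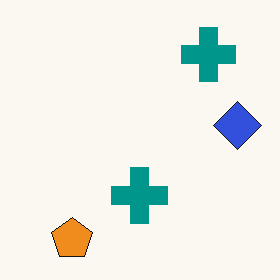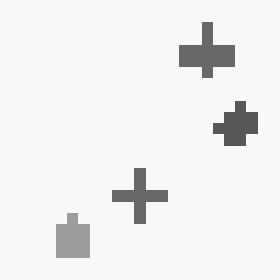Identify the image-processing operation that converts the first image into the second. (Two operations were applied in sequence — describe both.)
The transformation is: converted to grayscale, then heavily pixelated into large blocks.

All color is removed — every shape is now a shade of grey. Shapes are reduced to large square blocks; fine edges and outlines are lost — a downscale-then-upscale (mosaic) effect.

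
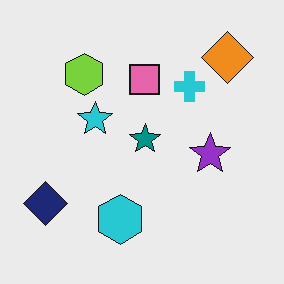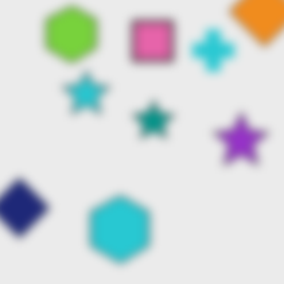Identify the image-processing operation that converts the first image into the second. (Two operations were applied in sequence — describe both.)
The transformation is: noticeably gaussian-blurred, then cropped slightly and scaled back up.

Shape edges and outlines are uniformly softened across the whole image. The visible shapes are larger and the field of view is narrower; shapes near the original edges may be partly or wholly outside the frame — a crop-and-rescale.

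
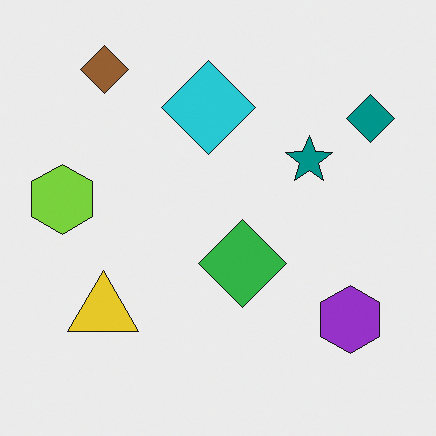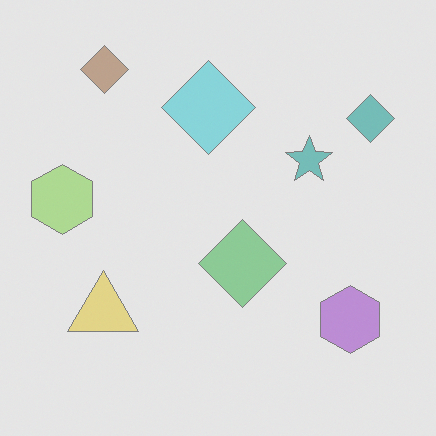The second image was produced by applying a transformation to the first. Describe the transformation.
It was given much lower contrast.

Tones are pushed toward mid-grey across the whole image — a global contrast change.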